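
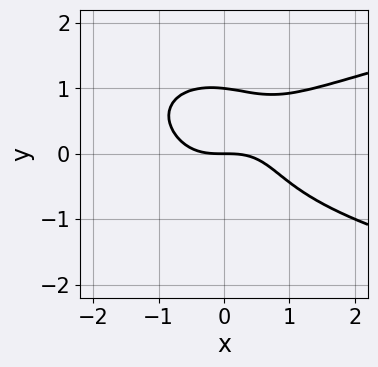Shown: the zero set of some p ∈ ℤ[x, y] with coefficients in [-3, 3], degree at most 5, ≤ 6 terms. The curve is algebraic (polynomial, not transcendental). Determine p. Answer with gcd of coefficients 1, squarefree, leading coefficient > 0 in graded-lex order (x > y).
(a) The degree is 4 — no degree-3 curve has this shape.
(b) Against the integer gridlines: it crosses the x-axis at the gridline x = 0; the y-axis gridline crossings are at y ∈ {0, 1}.
(c) Putting this together gives p.

2*x^2*y^2 + 3*y^4 - 2*x^3 + x*y^2 - 3*y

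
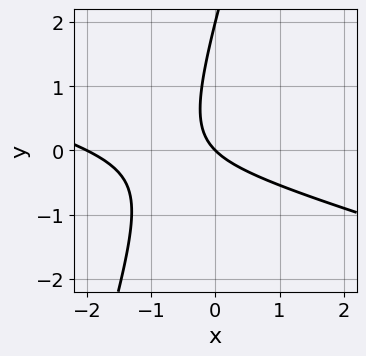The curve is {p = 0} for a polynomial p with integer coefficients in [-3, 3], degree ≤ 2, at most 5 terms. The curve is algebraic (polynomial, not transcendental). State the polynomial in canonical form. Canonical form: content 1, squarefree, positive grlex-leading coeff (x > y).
Degree: no degree-1 curve has this shape, so deg p = 2.
Checking where it meets the axes: the y-axis gridline crossings are at y ∈ {0, 2}; the x-axis gridline crossings are at x ∈ {-2, 0}.
Together with the visible shape, these determine p as stated.

x^2 + 3*x*y - y^2 + 2*x + 2*y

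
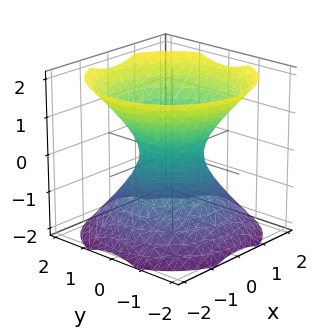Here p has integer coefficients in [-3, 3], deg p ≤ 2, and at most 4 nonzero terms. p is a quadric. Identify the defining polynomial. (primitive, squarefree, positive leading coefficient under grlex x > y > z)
3*x^2 + 3*y^2 - 3*z^2 - 2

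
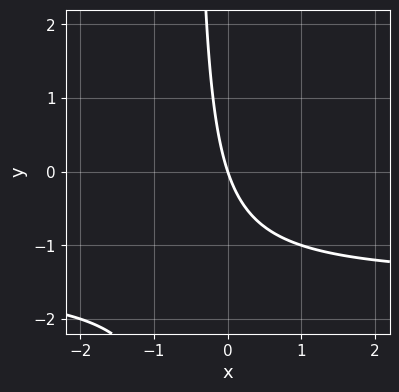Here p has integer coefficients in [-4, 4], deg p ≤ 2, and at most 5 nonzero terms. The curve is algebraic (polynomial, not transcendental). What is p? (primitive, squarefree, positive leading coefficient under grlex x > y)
1. Degree: a generic line meets the curve in up to 2 points, so deg p = 2.
2. Observable constraints: it crosses the y-axis at the gridline y = 0; it crosses the x-axis at the gridline x = 0.
3. Assembling these constraints gives the stated polynomial.

2*x*y + 3*x + y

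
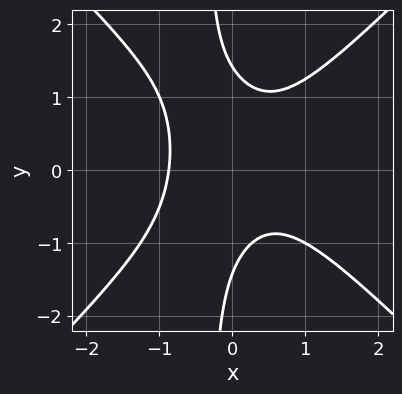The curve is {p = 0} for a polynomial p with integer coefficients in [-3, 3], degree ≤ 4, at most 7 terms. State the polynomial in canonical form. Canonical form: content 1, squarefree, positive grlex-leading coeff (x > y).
3*x^3 - 3*x*y^2 + x*y - y^2 + 2

Degree: no degree-2 curve has this shape, so deg p = 3.
Matching integer coefficients to the picture gives p.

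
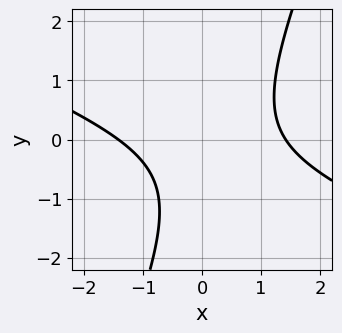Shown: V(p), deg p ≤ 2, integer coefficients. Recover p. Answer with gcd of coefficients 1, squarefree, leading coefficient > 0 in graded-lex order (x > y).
x^2 + 2*x*y - y^2 - y - 2

1. Degree: a generic line meets the curve in up to 2 points, so deg p = 2.
2. Observable constraints: it misses every integer gridline on the y-axis.
3. Putting this together gives p.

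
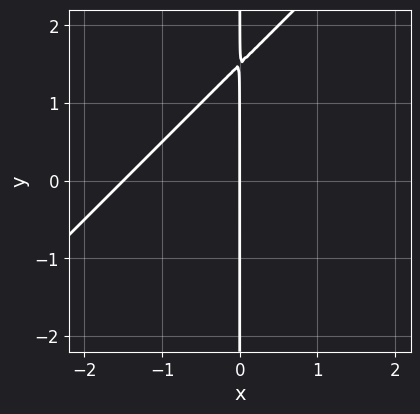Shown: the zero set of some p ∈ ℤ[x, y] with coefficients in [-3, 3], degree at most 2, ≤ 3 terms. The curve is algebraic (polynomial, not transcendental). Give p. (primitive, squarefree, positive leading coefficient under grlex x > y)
2*x^2 - 2*x*y + 3*x

deg p = 2.
From the visible intercepts: it meets the x-axis at x = 0 (among the integer gridlines); every point of the y-axis in the box is on the curve.
Matching integer coefficients to the picture gives p.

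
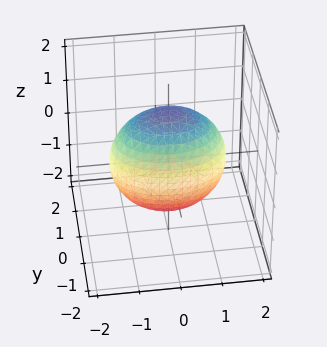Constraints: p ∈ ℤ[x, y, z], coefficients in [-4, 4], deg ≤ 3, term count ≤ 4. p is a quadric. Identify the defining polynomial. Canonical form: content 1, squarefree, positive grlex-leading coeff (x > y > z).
x^2 + 2*y^2 + z^2 - 2

(a) The degree is 2 — bounded and convex; a quadric.
(b) Symmetries: mirror symmetry x ↦ −x ⇒ only even powers of x; it's symmetric under z → −z, forcing even powers of z; mirror symmetry y ↦ −y ⇒ only even powers of y.
(c) From the visible intercepts: among the integer gridlines, it crosses the y-axis at y ∈ {-1, 1}.
(d) Assembling these constraints gives the stated polynomial.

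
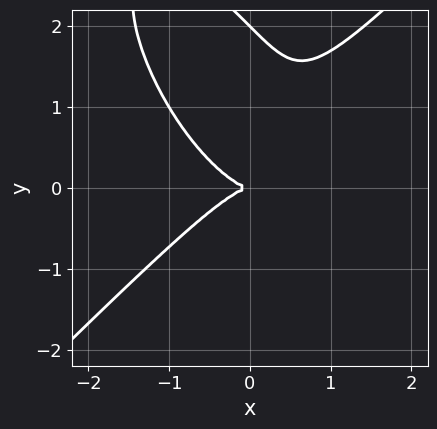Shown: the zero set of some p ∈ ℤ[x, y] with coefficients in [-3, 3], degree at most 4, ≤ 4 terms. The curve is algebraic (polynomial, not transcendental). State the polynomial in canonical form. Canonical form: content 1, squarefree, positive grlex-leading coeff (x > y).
2*x^3 - x*y^2 - y^3 + 2*y^2

deg p = 3. The shape is more complex than any degree-2 curve.
Checking where it meets the axes: among the integer gridlines, it crosses the y-axis at y ∈ {0, 2}; it meets the x-axis at x = 0 (among the integer gridlines).
Solving for integer coefficients yields p as stated.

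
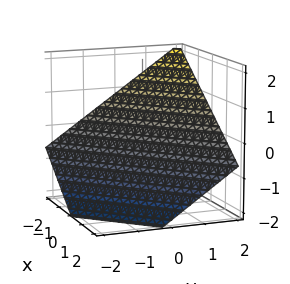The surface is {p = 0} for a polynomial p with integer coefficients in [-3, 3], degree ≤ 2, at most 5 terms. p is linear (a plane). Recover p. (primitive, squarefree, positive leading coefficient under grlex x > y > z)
2*x - 2*y + 3*z + 2

1. The degree is 1 — the surface is flat (a plane).
2. Against the integer gridlines: one x-axis crossing is at x = -1; one y-axis crossing is at y = 1.
3. Solving for integer coefficients yields p as stated.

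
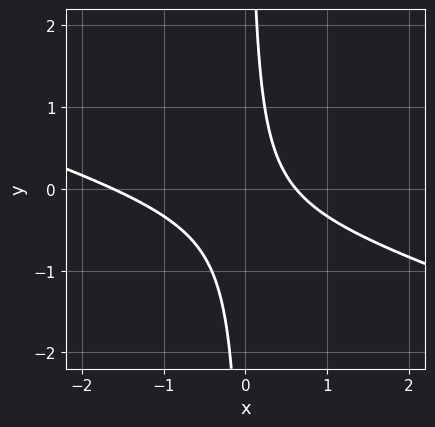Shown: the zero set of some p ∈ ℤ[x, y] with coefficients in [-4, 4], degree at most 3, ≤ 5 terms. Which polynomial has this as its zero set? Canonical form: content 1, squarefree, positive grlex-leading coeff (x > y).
x^2 + 3*x*y + x - 1

1. deg p = 2. The shape is more complex than any degree-1 curve.
2. Checking where it meets the axes: the curve avoids every integer y-axis point in the box.
3. Assembling these constraints gives the stated polynomial.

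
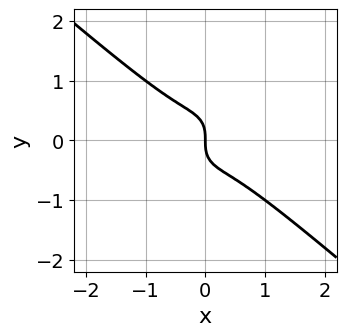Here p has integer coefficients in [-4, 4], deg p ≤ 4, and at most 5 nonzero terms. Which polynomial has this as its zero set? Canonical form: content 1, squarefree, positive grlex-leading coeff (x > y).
First, deg p = 3.
Then, checking where it meets the axes: one x-axis crossing is at x = 0; one y-axis crossing is at y = 0.
Finally, the integer polynomial consistent with all of this is the stated p.

3*x^3 + 2*x^2*y + 2*y^3 + x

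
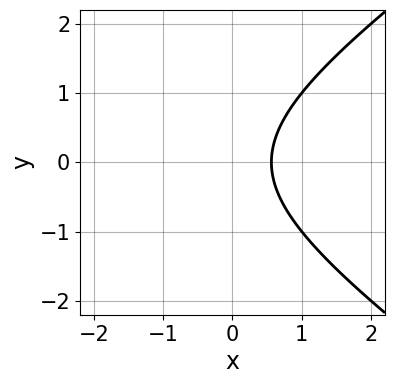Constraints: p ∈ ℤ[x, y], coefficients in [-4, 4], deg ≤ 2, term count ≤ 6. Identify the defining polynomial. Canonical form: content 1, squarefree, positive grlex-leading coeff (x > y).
1. Degree: the shape is more complex than any degree-1 curve, so deg p = 2.
2. Symmetries: it's symmetric under y → −y, forcing even powers of y.
3. Observable constraints: the curve avoids every integer y-axis point in the box.
4. Fitting integer coefficients to these (and the overall shape) gives p.

x^2 - 2*y^2 + 3*x - 2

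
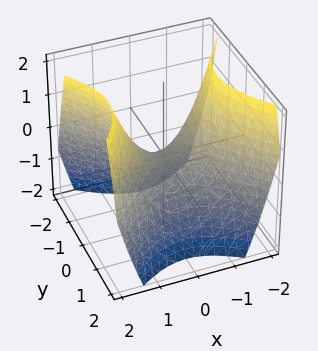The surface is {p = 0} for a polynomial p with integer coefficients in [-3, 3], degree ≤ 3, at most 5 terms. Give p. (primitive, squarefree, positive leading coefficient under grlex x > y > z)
x^2 - y^2 - z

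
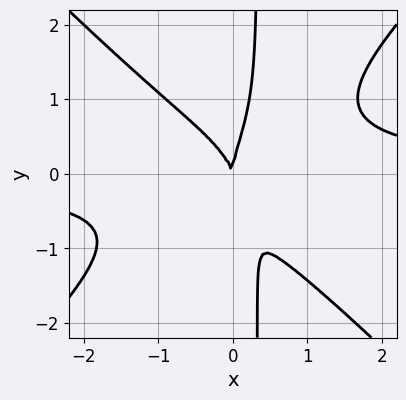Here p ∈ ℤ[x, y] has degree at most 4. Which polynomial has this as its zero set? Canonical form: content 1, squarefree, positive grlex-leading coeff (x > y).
1. deg p = 4. A generic line meets the curve in up to 4 points.
2. Against the integer gridlines: it crosses the y-axis at the gridline y = 0; it meets the x-axis at x = 0 (among the integer gridlines).
3. Assembling these constraints gives the stated polynomial.

3*x^3*y - 3*x*y^3 + y^3 - 3*x^2 - x*y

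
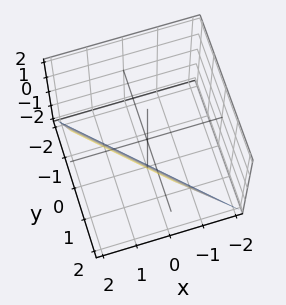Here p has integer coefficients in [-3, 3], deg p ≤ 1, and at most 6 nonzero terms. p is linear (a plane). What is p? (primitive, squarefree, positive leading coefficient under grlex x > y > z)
(a) deg p = 1.
(b) Observable constraints: it crosses the z-axis at the gridline z = -2; it meets the y-axis at y = 1 (among the integer gridlines); it meets the x-axis at x = 1 (among the integer gridlines).
(c) The integer polynomial consistent with all of this is the stated p.

2*x + 2*y - z - 2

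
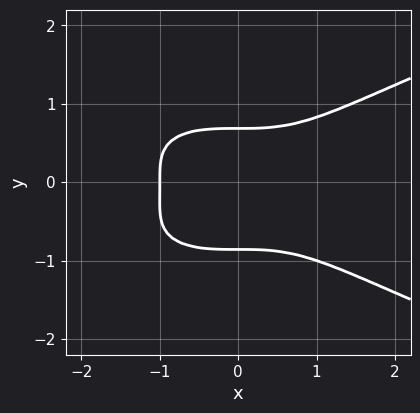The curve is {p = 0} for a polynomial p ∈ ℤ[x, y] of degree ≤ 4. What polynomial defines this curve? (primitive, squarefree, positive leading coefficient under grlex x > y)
1. The degree is 4 — no degree-3 curve has this shape.
2. Checking where it meets the axes: it meets the x-axis at x = -1 (among the integer gridlines).
3. These observations pin down the coefficients.

3*y^4 - x^3 + y^3 - 1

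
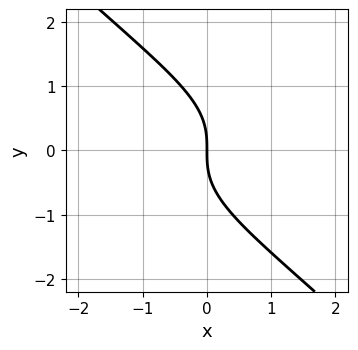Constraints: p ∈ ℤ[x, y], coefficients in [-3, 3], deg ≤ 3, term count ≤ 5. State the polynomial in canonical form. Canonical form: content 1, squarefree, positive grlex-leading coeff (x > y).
2*x*y^2 + 2*y^3 + 3*x

deg p = 3. No degree-2 curve has this shape.
Observable constraints: it meets the x-axis at x = 0 (among the integer gridlines); it meets the y-axis at y = 0 (among the integer gridlines).
Fitting integer coefficients to these (and the overall shape) gives p.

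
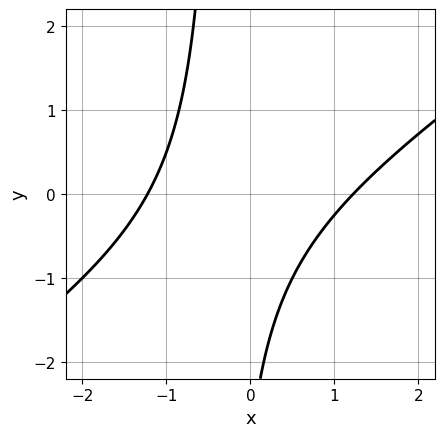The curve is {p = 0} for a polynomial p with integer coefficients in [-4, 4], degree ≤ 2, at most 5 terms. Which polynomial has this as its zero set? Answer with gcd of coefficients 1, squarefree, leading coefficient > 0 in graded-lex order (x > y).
2*x^2 - 3*x*y - y - 3

deg p = 2. The shape is more complex than any degree-1 curve.
Against the integer gridlines: the curve avoids every integer y-axis point in the box.
Assembling these constraints gives the stated polynomial.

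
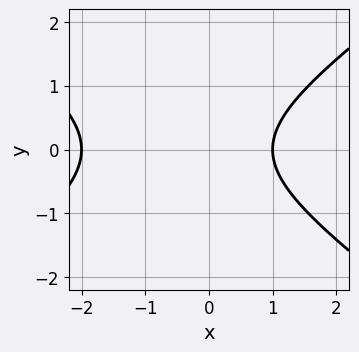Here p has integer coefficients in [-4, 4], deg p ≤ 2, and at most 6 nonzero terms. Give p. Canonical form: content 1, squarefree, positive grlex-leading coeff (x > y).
1. deg p = 2. A generic line meets the curve in up to 2 points.
2. Symmetries: the y ↦ −y reflection is a symmetry, so y appears only in even powers.
3. Checking where it meets the axes: the curve avoids every integer y-axis point in the box; among the integer gridlines, it crosses the x-axis at x ∈ {-2, 1}.
4. Assembling these constraints gives the stated polynomial.

x^2 - 2*y^2 + x - 2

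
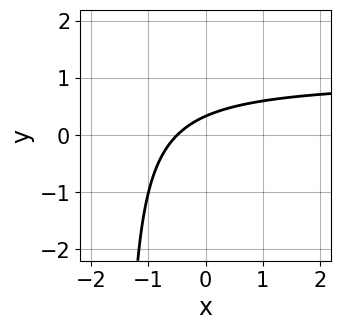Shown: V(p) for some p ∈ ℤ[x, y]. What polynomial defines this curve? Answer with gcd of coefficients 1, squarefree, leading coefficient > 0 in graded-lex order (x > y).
2*x*y - 2*x + 3*y - 1

The degree is 2 — no degree-1 curve has this shape.
Putting this together gives p.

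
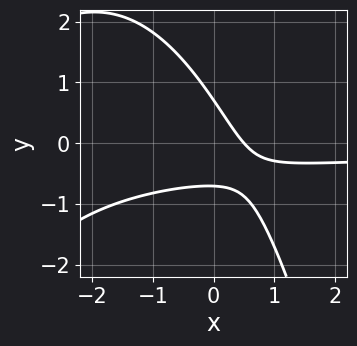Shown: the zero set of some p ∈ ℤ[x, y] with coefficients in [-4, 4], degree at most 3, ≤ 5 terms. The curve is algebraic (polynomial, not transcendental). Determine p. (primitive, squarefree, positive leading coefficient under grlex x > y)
x^2*y + 3*x*y + 2*y^2 + 2*x - 1

1. Degree: a generic line meets the curve in up to 3 points, so deg p = 3.
2. Matching integer coefficients to the picture gives p.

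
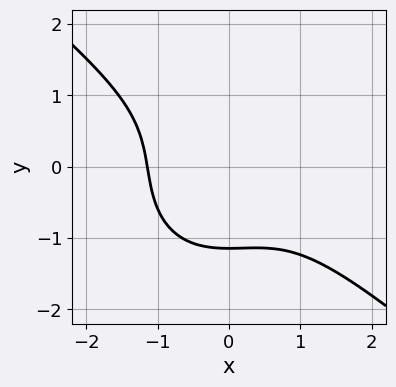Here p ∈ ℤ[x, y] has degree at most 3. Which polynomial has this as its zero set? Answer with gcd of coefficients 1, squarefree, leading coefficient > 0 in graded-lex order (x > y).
2*x^3 + x^2*y + 2*y^3 + 3

First, the degree is 3 — a generic line meets the curve in up to 3 points.
Finally, the integer polynomial consistent with all of this is the stated p.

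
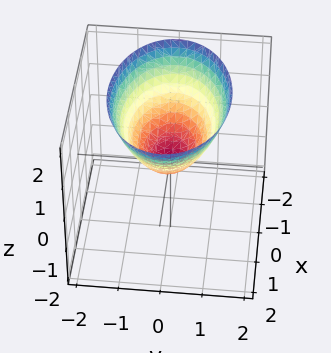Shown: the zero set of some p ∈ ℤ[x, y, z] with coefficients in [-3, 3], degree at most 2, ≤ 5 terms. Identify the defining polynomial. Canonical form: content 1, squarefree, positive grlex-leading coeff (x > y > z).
(a) Degree: a paraboloid; a quadric, so deg p = 2.
(b) Symmetries: the y ↦ −y reflection is a symmetry, so y appears only in even powers; the x ↦ −x reflection is a symmetry, so x appears only in even powers.
(c) From the visible intercepts: it meets the z-axis at z = 0 (among the integer gridlines); one y-axis crossing is at y = 0; one x-axis crossing is at x = 0.
(d) Fitting integer coefficients to these (and the overall shape) gives p.

x^2 + 2*y^2 - 2*z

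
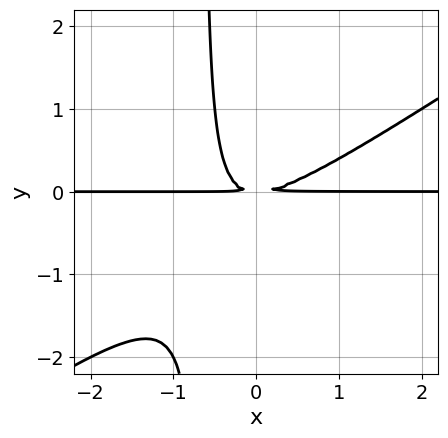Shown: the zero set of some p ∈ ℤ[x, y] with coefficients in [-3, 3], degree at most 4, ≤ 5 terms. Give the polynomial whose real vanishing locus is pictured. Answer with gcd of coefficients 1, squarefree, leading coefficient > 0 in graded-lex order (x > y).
2*x^2*y - 3*x*y^2 - 2*y^2

(a) Degree: the shape is more complex than any degree-2 curve, so deg p = 3.
(b) From the visible intercepts: the visible x-axis segment lies entirely on the curve.
(c) Together with the visible shape, these determine p as stated.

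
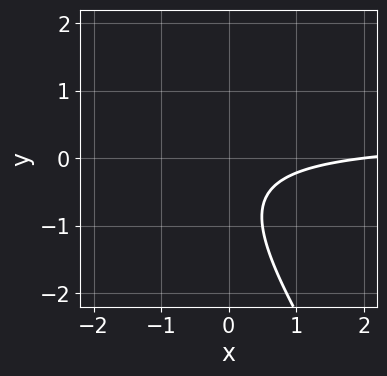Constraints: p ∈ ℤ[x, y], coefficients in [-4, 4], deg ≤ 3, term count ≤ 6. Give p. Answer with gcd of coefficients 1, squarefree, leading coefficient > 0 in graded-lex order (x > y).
3*x*y + 2*y^2 - x + 2*y + 2

1. deg p = 2. A generic line meets the curve in up to 2 points.
2. Reading off the gridlines: no y-intercept at any integer in the box; one x-axis crossing is at x = 2.
3. Matching integer coefficients to the picture gives p.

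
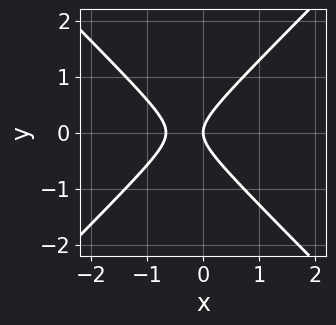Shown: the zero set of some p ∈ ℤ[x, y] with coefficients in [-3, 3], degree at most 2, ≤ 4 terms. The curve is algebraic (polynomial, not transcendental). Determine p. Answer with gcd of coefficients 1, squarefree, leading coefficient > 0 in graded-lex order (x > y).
Degree: a generic line meets the curve in up to 2 points, so deg p = 2.
Symmetries: the y ↦ −y reflection is a symmetry, so y appears only in even powers.
From the visible intercepts: one y-axis crossing is at y = 0; it meets the x-axis at x = 0 (among the integer gridlines).
Together with the visible shape, these determine p as stated.

3*x^2 - 3*y^2 + 2*x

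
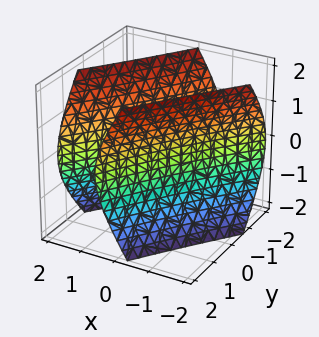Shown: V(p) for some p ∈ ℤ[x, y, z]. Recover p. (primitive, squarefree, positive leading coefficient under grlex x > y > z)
1. The picture has 2 separate pieces.
2. The degree is 2 — the shape is more complex than any degree-1 surface.
3. Checking where it meets the axes: among the integer gridlines, it crosses the y-axis at y ∈ {-1, 1}; it misses every integer gridline on the z-axis.
4. Together with the visible shape, these determine p as stated.

2*x^2 - 3*x*y + y^2 - z^2 - 1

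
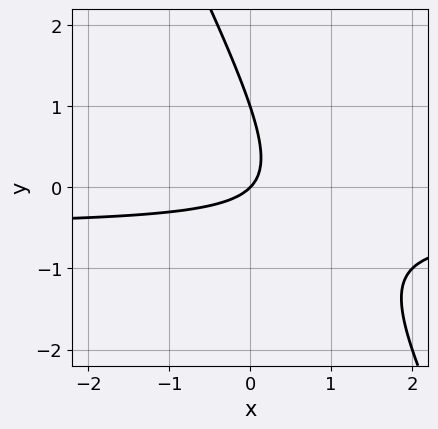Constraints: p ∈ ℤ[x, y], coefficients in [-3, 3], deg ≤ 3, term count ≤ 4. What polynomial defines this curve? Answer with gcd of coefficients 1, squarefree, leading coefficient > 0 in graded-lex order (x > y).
2*x*y + y^2 + x - y

(a) The degree is 2 — the shape is more complex than any degree-1 curve.
(b) From the axis intercepts and sections: the y-axis gridline crossings are at y ∈ {0, 1}; one x-axis crossing is at x = 0.
(c) These observations pin down the coefficients.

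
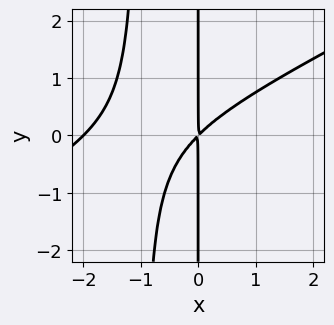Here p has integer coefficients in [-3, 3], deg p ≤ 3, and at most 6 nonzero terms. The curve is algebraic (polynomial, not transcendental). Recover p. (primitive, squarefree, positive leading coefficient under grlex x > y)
Degree: no degree-2 curve has this shape, so deg p = 3.
From the axis intercepts and sections: it crosses the x-axis at the gridline x = -2; every point of the y-axis in the box is on the curve.
Together with the visible shape, these determine p as stated.

x^3 - 2*x^2*y + 2*x^2 - 2*x*y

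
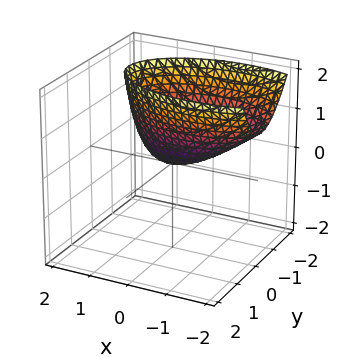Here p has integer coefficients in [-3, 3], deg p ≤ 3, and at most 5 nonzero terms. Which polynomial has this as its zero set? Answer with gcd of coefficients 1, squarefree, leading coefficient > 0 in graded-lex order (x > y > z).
x^2 + x*z + 3*y^2 + y*z - 2*z

1. The degree is 2 — the shape is more complex than any degree-1 surface.
2. From the axis intercepts and sections: it crosses the x-axis at the gridline x = 0; one y-axis crossing is at y = 0; it crosses the z-axis at the gridline z = 0.
3. Solving for integer coefficients yields p as stated.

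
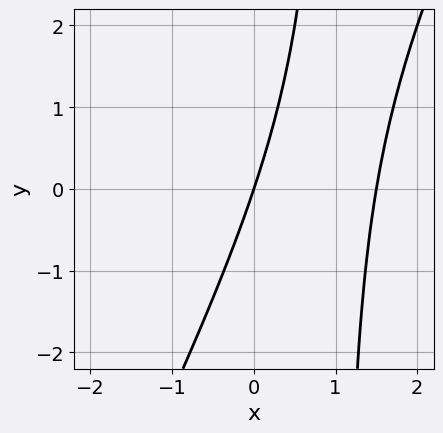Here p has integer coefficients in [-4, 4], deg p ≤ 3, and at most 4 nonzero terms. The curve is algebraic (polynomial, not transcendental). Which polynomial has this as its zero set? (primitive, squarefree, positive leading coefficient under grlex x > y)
2*x^2 - x*y - 3*x + y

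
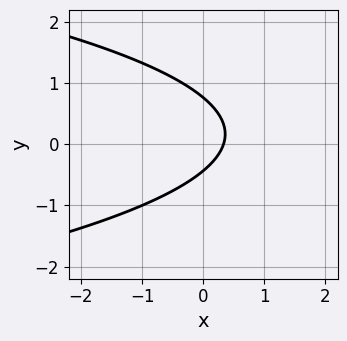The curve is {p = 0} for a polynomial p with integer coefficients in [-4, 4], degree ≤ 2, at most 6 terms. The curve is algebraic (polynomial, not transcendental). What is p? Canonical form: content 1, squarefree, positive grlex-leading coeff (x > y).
3*y^2 + 3*x - y - 1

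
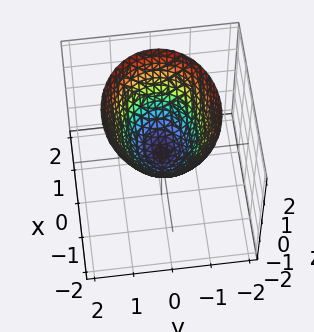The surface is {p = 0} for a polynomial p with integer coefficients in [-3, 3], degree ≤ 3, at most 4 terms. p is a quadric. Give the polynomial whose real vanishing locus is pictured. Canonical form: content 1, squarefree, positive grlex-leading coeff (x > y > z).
2*x^2 + 3*y^2 - 3*z

1. The degree is 2 — a single bowl opening along one axis; a quadric.
2. Symmetries: it's symmetric under y → −y, forcing even powers of y; it's symmetric under x → −x, forcing even powers of x.
3. Checking where it meets the axes: one y-axis crossing is at y = 0; it meets the z-axis at z = 0 (among the integer gridlines); it crosses the x-axis at the gridline x = 0.
4. Matching integer coefficients to the picture gives p.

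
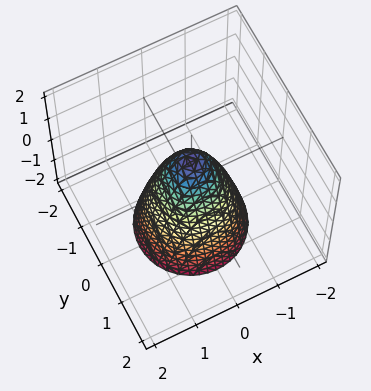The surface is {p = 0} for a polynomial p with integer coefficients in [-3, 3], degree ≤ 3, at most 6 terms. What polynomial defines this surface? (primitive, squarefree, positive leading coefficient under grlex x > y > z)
2*x^2 + 2*y^2 + z - 1

The degree is 2 — the shape is more complex than any degree-1 surface.
Symmetries: rotational symmetry about the z-axis ⇒ p depends on x, y only through x² + y².
Observable constraints: a circular section at z = -2 has radius between 1 and 2; it crosses the z-axis at the gridline z = 1.
The integer polynomial consistent with all of this is the stated p.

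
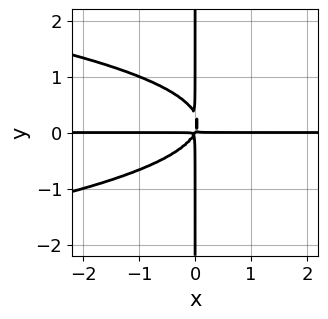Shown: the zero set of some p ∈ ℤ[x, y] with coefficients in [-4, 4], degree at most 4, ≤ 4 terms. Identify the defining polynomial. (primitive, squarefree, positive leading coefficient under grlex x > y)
3*x*y^3 + 2*x^2*y - x*y^2

The degree is 4 — a generic line meets the curve in up to 4 points.
From the axis intercepts and sections: the visible y-axis segment lies entirely on the curve; every point of the x-axis in the box is on the curve.
These observations pin down the coefficients.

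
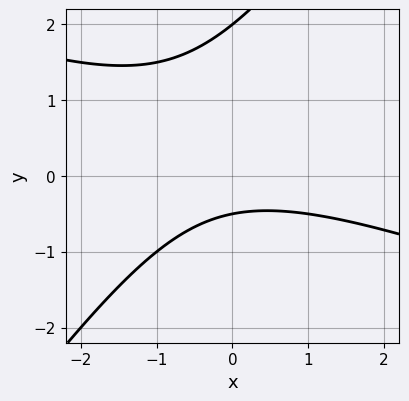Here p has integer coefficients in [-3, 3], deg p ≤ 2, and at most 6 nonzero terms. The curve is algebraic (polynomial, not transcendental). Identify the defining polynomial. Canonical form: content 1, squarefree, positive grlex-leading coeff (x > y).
x^2 + 2*x*y - 2*y^2 + 3*y + 2

1. Degree: a generic line meets the curve in up to 2 points, so deg p = 2.
2. Checking where it meets the axes: it crosses the y-axis at the gridline y = 2; it misses every integer gridline on the x-axis.
3. Solving for integer coefficients yields p as stated.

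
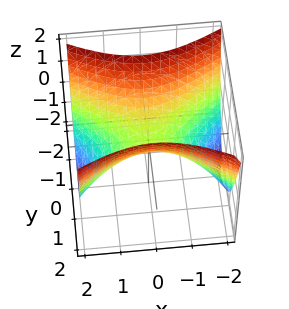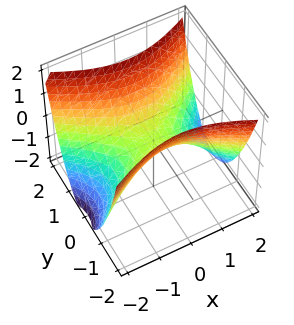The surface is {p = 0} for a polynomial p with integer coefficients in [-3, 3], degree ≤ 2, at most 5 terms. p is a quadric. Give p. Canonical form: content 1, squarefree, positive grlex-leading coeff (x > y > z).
x^2 - 2*y^2 + 2*z

(a) deg p = 2.
(b) Symmetries: the y ↦ −y reflection is a symmetry, so y appears only in even powers; mirror symmetry x ↦ −x ⇒ only even powers of x.
(c) Against the integer gridlines: one z-axis crossing is at z = 0; it crosses the x-axis at the gridline x = 0; one y-axis crossing is at y = 0.
(d) Together with the visible shape, these determine p as stated.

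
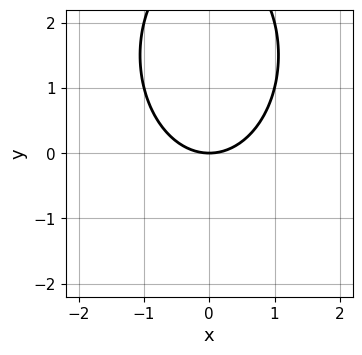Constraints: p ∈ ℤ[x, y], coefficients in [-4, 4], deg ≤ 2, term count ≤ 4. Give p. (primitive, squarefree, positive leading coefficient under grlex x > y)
2*x^2 + y^2 - 3*y

First, the degree is 2 — a generic line meets the curve in up to 2 points.
Next, symmetries: the x ↦ −x reflection is a symmetry, so x appears only in even powers.
Then, from the visible intercepts: one x-axis crossing is at x = 0; it crosses the y-axis at the gridline y = 0.
Finally, solving for integer coefficients yields p as stated.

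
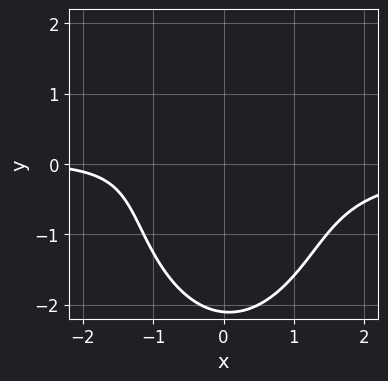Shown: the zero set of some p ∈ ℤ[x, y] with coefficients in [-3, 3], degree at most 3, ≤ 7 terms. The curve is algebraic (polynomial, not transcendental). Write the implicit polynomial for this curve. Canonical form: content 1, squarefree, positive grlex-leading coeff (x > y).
deg p = 3. No degree-2 curve has this shape.
Observable constraints: the curve avoids every integer y-axis point in the box; the curve avoids every integer x-axis point in the box.
Assembling these constraints gives the stated polynomial.

3*x^2*y + y^3 + x - 3*y + 3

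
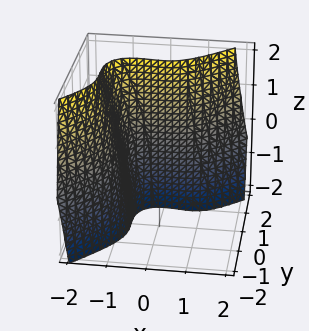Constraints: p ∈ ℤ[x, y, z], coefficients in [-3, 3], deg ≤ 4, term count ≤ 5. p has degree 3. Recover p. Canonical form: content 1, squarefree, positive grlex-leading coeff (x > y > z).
2*x^3 + x^2*z - 2*y^3 + 2

deg p = 3. A generic line meets the surface in up to 3 points.
From the visible intercepts: it misses every integer gridline on the z-axis; it crosses the x-axis at the gridline x = -1.
Assembling these constraints gives the stated polynomial. Check: (0, 1, 0) on the y-axis lies on the surface, and p(0, 1, 0) = 0. ✓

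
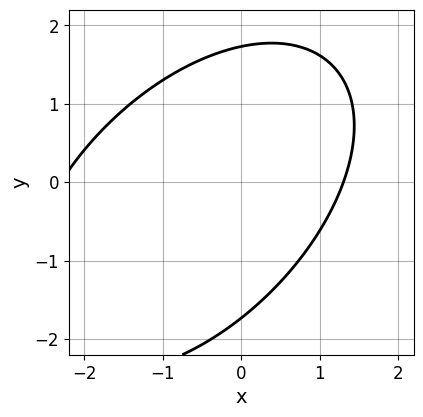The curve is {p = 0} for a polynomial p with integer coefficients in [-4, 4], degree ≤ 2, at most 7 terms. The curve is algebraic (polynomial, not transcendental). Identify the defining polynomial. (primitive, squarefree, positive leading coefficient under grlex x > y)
(a) The degree is 2 — no degree-1 curve has this shape.
(b) The integer polynomial consistent with all of this is the stated p.

x^2 - x*y + y^2 + x - 3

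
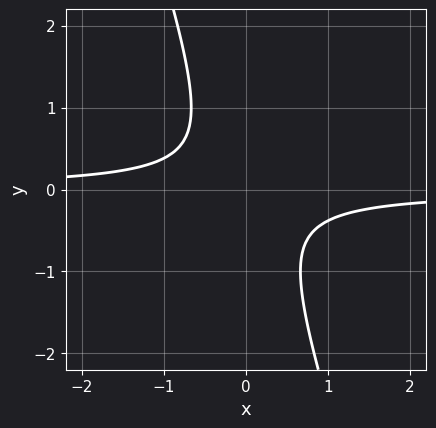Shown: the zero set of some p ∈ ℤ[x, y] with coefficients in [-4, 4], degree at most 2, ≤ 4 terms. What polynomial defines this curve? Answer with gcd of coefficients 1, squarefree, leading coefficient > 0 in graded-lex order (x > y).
Degree: no degree-1 curve has this shape, so deg p = 2.
From the axis intercepts and sections: the curve avoids every integer y-axis point in the box; it misses every integer gridline on the x-axis.
Together with the visible shape, these determine p as stated.

3*x*y + y^2 + 1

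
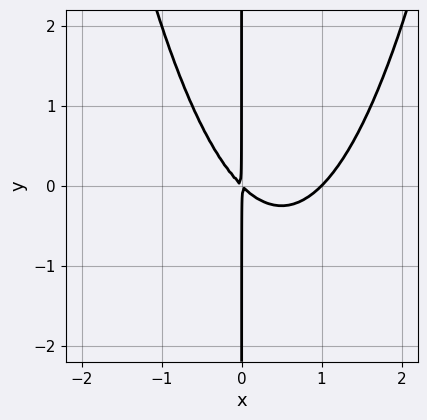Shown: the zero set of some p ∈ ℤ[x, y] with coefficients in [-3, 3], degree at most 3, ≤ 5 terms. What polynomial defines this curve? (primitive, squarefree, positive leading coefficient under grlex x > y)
x^3 - x^2 - x*y

(a) deg p = 3. A generic line meets the curve in up to 3 points.
(b) Checking where it meets the axes: one x-axis crossing is at x = 1; the visible y-axis segment lies entirely on the curve.
(c) Matching integer coefficients to the picture gives p.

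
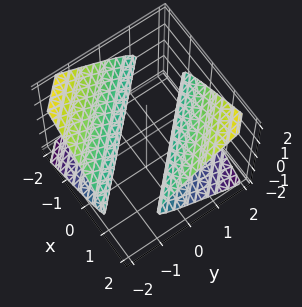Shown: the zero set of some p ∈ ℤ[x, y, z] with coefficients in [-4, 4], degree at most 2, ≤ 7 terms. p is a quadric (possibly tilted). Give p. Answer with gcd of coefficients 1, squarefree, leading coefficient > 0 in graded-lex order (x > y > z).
1. There are 2 components.
2. deg p = 2.
3. Checking where it meets the axes: among the integer gridlines, it crosses the x-axis at x ∈ {-1, 1}; among the integer gridlines, it crosses the y-axis at y ∈ {-1, 1}; it misses every integer gridline on the z-axis.
4. Fitting integer coefficients to these (and the overall shape) gives p.

x^2 + 2*x*y + y^2 - 3*z^2 - 1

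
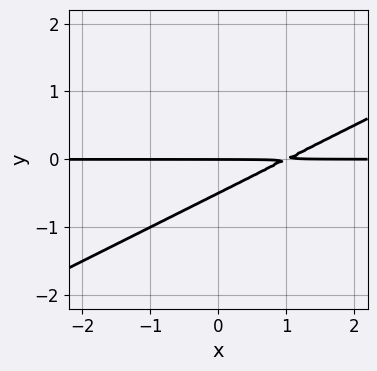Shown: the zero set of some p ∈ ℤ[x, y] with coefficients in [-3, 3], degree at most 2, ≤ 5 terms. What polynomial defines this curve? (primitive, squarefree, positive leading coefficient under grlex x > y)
x*y - 2*y^2 - y

Degree: no degree-1 curve has this shape, so deg p = 2.
Against the integer gridlines: every point of the x-axis in the box is on the curve; it meets the y-axis at y = 0 (among the integer gridlines).
Together with the visible shape, these determine p as stated.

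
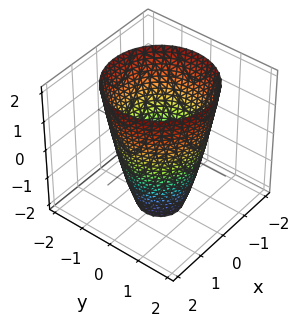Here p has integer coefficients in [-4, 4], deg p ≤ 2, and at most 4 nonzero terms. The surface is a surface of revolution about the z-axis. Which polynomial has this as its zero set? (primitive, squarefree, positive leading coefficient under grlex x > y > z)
(a) deg p = 2. No degree-1 surface has this shape.
(b) Symmetry: every cross-section ⟂ z is a circle, so x, y appear only via x² + y².
(c) From the axis intercepts and sections: a circular section at z = 1 has radius between 1 and 2; no z-intercept at any integer in the box.
(d) Together with the visible shape, these determine p as stated.

2*x^2 + 2*y^2 - z - 3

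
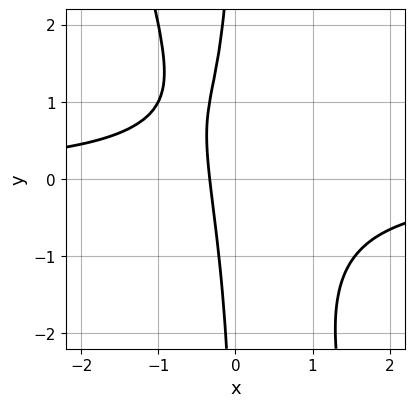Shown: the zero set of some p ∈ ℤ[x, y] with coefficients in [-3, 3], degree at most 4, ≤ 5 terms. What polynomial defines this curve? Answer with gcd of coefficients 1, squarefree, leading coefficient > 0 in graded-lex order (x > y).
1. deg p = 3. No degree-2 curve has this shape.
2. Checking where it meets the axes: no y-intercept at any integer in the box.
3. Matching integer coefficients to the picture gives p.

3*x^2*y + x*y^2 + 3*x + 1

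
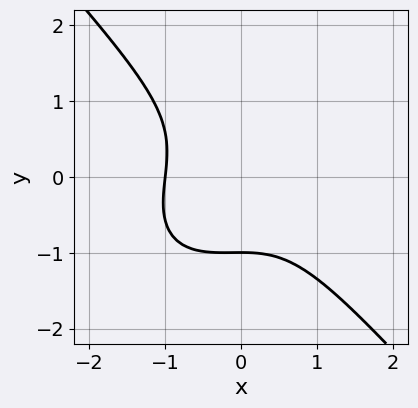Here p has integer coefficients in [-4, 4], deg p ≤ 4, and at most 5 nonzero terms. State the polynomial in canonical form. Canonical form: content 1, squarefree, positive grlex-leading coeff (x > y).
(a) Degree: a generic line meets the curve in up to 3 points, so deg p = 3.
(b) Against the integer gridlines: it meets the x-axis at x = -1 (among the integer gridlines); it crosses the y-axis at the gridline y = -1.
(c) Matching integer coefficients to the picture gives p.

3*x^3 - x^2*y + 3*y^3 + 3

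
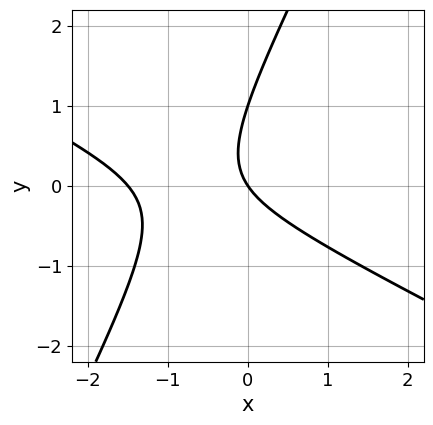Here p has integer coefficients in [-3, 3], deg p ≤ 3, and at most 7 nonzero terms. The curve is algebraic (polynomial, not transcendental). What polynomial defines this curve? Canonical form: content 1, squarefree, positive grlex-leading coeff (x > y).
(a) deg p = 2. No degree-1 curve has this shape.
(b) Checking where it meets the axes: it meets the x-axis at x = 0 (among the integer gridlines); among the integer gridlines, it crosses the y-axis at y ∈ {0, 1}.
(c) Solving for integer coefficients yields p as stated.

2*x^2 + 3*x*y - 2*y^2 + 3*x + 2*y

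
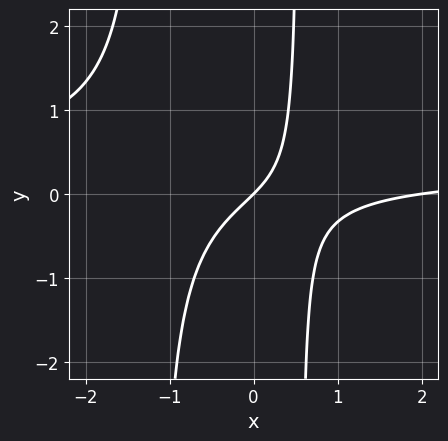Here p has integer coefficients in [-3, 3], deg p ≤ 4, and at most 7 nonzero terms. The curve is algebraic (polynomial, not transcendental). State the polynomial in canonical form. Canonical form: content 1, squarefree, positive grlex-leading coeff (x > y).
(a) deg p = 3. The shape is more complex than any degree-2 curve.
(b) Checking where it meets the axes: the x-axis gridline crossings are at x ∈ {0, 2}; one y-axis crossing is at y = 0.
(c) Together with the visible shape, these determine p as stated.

3*x^2*y - x^2 + 2*x*y + 2*x - 2*y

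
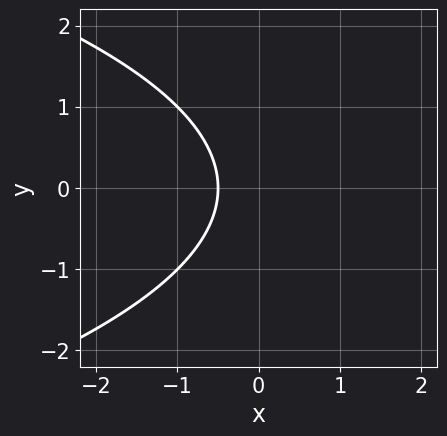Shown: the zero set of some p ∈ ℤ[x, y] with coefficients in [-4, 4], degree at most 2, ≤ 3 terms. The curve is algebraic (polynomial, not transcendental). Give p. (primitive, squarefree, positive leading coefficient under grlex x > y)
1. deg p = 2. No degree-1 curve has this shape.
2. Symmetries: mirror symmetry y ↦ −y ⇒ only even powers of y.
3. From the visible intercepts: no y-intercept at any integer in the box.
4. Solving for integer coefficients yields p as stated.

y^2 + 2*x + 1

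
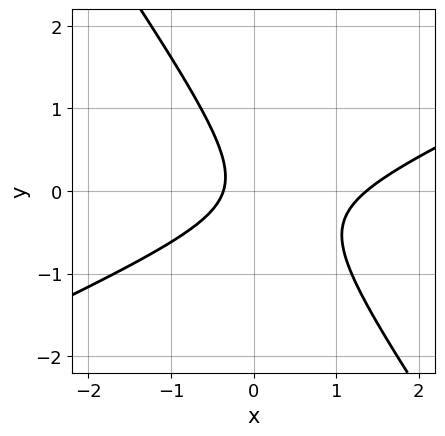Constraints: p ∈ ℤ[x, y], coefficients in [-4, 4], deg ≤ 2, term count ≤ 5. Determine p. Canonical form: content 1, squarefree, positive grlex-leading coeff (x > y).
2*x^2 - 3*x*y - 3*y^2 - 2*x - 1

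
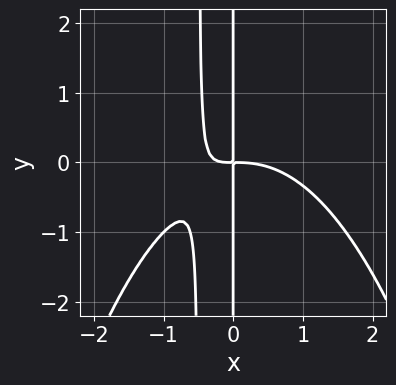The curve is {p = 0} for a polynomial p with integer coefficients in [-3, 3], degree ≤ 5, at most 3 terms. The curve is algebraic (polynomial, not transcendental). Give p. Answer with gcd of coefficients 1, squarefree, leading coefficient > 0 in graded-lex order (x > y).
x^4 + 2*x^2*y + x*y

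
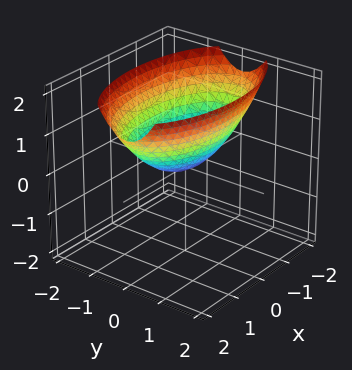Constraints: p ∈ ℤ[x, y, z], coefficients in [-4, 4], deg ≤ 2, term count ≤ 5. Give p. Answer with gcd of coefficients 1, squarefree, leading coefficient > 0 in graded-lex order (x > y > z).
First, deg p = 2. A paraboloid; a quadric.
Then, symmetries: mirror symmetry y ↦ −y ⇒ only even powers of y; it's symmetric under x → −x, forcing even powers of x.
Then, checking where it meets the axes: it meets the y-axis at y = 0 (among the integer gridlines); it meets the z-axis at z = 0 (among the integer gridlines); it meets the x-axis at x = 0 (among the integer gridlines).
Finally, matching integer coefficients to the picture gives p.

x^2 + 3*y^2 - 3*z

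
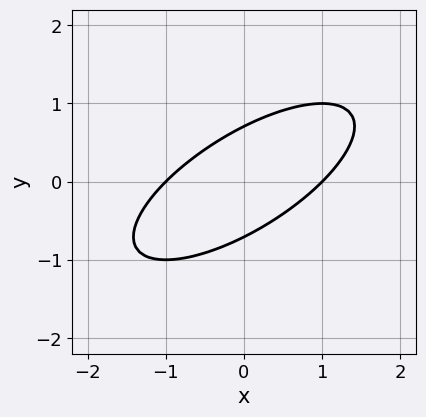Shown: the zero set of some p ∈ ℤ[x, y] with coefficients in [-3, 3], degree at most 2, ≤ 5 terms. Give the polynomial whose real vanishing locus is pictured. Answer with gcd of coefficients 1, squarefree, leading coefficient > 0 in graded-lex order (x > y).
x^2 - 2*x*y + 2*y^2 - 1

(a) deg p = 2.
(b) Reading off the gridlines: the x-axis gridline crossings are at x ∈ {-1, 1}.
(c) Assembling these constraints gives the stated polynomial.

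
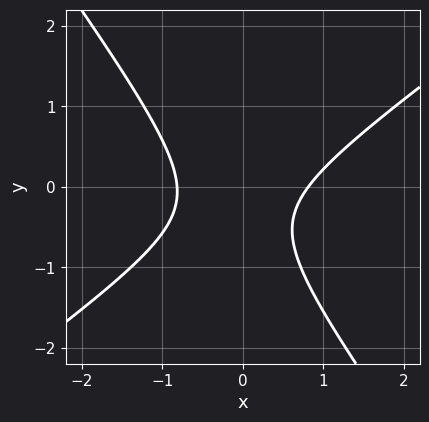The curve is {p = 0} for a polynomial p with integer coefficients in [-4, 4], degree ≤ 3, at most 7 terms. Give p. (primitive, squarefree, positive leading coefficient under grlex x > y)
The degree is 2 — the shape is more complex than any degree-1 curve.
From the visible intercepts: the curve avoids every integer y-axis point in the box.
Matching integer coefficients to the picture gives p.

3*x^2 - 2*x*y - 3*y^2 - 2*y - 2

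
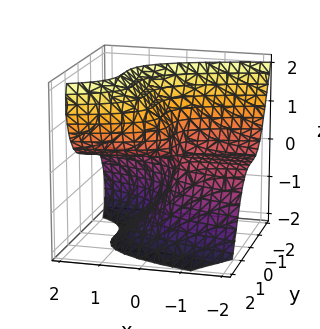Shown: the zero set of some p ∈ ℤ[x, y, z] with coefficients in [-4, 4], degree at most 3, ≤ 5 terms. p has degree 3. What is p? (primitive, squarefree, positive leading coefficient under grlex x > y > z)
(a) Degree: the shape is more complex than any degree-2 surface, so deg p = 3.
(b) Checking where it meets the axes: the visible x-axis segment lies entirely on the surface; the z-axis gridline crossings are at z ∈ {-1, 0, 1}.
(c) Solving for integer coefficients yields p as stated.

2*y^3 + z^3 - 3*x*z - z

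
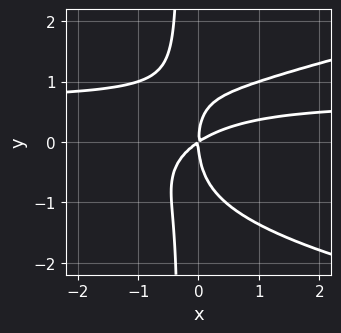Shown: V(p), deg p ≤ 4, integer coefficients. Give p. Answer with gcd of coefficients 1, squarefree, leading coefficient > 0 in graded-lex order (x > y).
(a) Degree: no degree-3 curve has this shape, so deg p = 4.
(b) From the axis intercepts and sections: it meets the y-axis at y = 0 (among the integer gridlines); it crosses the x-axis at the gridline x = 0.
(c) The integer polynomial consistent with all of this is the stated p.

3*x*y^3 - 3*x^2*y + y^3 + 2*x^2 - 3*x*y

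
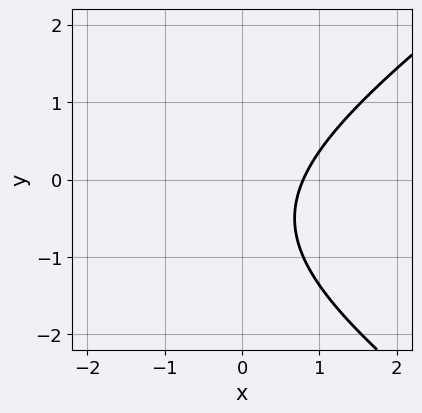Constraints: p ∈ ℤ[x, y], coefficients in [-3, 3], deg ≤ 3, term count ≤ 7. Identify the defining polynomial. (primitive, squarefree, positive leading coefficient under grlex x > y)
x^2 - 2*y^2 + 3*x - 2*y - 3

1. deg p = 2. No degree-1 curve has this shape.
2. Against the integer gridlines: the curve avoids every integer y-axis point in the box.
3. These observations pin down the coefficients.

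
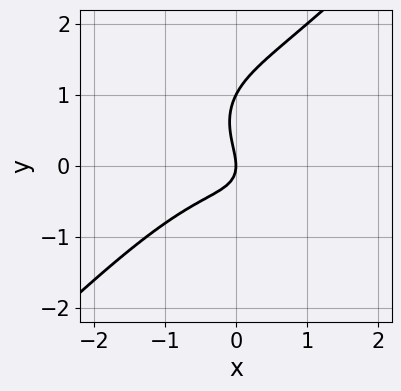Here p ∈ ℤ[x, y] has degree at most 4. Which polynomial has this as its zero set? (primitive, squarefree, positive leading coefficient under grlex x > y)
deg p = 3. No degree-2 curve has this shape.
Against the integer gridlines: it crosses the x-axis at the gridline x = 0; the y-axis gridline crossings are at y ∈ {0, 1}.
Together with the visible shape, these determine p as stated.

x^3 - y^3 + x*y + y^2 + x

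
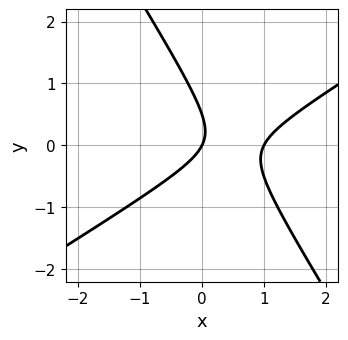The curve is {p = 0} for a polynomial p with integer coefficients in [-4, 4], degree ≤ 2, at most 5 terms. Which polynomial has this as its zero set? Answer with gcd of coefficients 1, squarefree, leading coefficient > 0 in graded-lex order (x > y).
Degree: the shape is more complex than any degree-1 curve, so deg p = 2.
From the axis intercepts and sections: one y-axis crossing is at y = 0; among the integer gridlines, it crosses the x-axis at x ∈ {0, 1}.
Assembling these constraints gives the stated polynomial.

2*x^2 - 2*x*y - 2*y^2 - 2*x + y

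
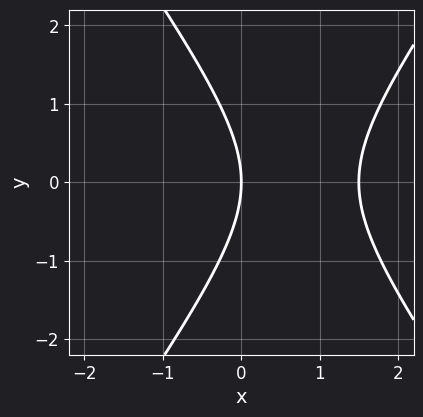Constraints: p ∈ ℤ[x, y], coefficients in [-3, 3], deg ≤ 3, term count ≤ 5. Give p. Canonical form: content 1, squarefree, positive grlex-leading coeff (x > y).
2*x^2 - y^2 - 3*x

1. The degree is 2 — the shape is more complex than any degree-1 curve.
2. Symmetries: it's symmetric under y → −y, forcing even powers of y.
3. From the axis intercepts and sections: it crosses the x-axis at the gridline x = 0; it crosses the y-axis at the gridline y = 0.
4. The integer polynomial consistent with all of this is the stated p.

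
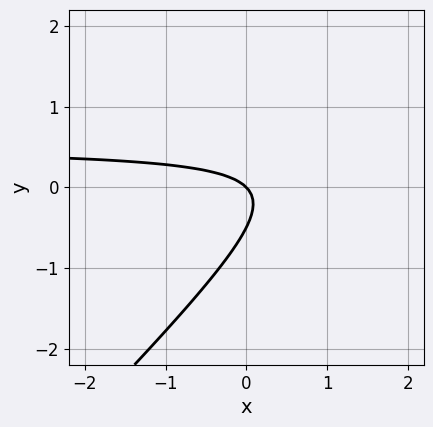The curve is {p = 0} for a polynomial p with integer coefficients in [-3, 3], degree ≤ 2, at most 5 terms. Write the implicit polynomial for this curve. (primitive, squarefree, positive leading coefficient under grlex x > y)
deg p = 2. A generic line meets the curve in up to 2 points.
From the visible intercepts: one x-axis crossing is at x = 0; it meets the y-axis at y = 0 (among the integer gridlines).
Putting this together gives p.

2*x*y - 2*y^2 - x - y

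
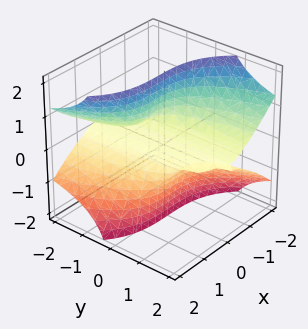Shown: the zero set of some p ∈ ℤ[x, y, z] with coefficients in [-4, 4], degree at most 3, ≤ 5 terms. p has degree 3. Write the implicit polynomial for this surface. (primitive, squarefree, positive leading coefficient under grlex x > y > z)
x^3 + 3*y*z^2 + z

1. Degree: no degree-2 surface has this shape, so deg p = 3.
2. Checking where it meets the axes: one z-axis crossing is at z = 0; every point of the y-axis in the box is on the surface; one x-axis crossing is at x = 0.
3. These observations pin down the coefficients.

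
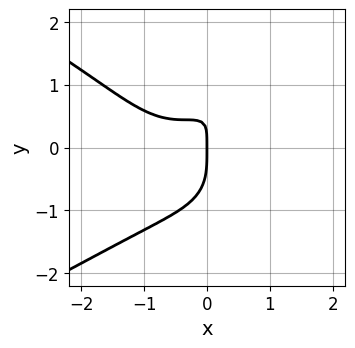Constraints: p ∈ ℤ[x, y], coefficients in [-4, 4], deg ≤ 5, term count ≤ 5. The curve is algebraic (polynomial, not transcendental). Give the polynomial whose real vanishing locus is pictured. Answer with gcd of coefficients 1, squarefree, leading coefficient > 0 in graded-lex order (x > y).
First, the degree is 4 — no degree-3 curve has this shape.
Then, from the axis intercepts and sections: it meets the y-axis at y = 0 (among the integer gridlines); it meets the x-axis at x = 0 (among the integer gridlines).
Finally, these observations pin down the coefficients.

2*y^4 + 2*x^3 + 2*x^2 - 3*x*y + 2*x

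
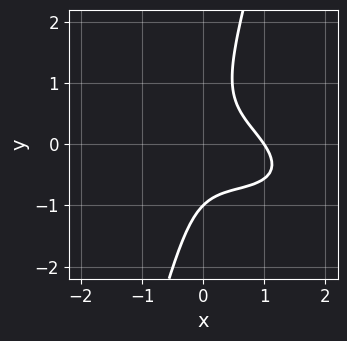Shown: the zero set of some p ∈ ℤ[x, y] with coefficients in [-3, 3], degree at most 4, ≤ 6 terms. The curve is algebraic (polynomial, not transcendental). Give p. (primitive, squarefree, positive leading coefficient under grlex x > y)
x^3 + 2*x^2*y + 3*x*y^2 - y^3 - 1

(a) Degree: a generic line meets the curve in up to 3 points, so deg p = 3.
(b) Against the integer gridlines: it crosses the y-axis at the gridline y = -1; it crosses the x-axis at the gridline x = 1.
(c) Fitting integer coefficients to these (and the overall shape) gives p.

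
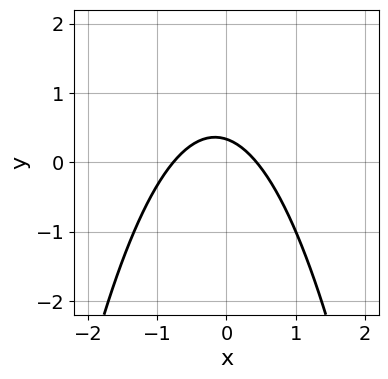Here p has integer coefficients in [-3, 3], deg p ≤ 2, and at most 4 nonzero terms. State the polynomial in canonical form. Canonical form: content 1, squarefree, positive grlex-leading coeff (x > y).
3*x^2 + x + 3*y - 1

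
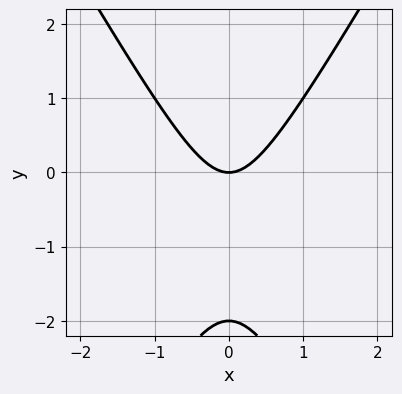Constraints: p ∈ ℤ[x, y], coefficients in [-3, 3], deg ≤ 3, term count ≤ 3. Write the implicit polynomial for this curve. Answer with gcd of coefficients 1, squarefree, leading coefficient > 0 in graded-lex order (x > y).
3*x^2 - y^2 - 2*y

(a) deg p = 2. The shape is more complex than any degree-1 curve.
(b) Symmetries: the x ↦ −x reflection is a symmetry, so x appears only in even powers.
(c) Checking where it meets the axes: it meets the x-axis at x = 0 (among the integer gridlines); among the integer gridlines, it crosses the y-axis at y ∈ {-2, 0}.
(d) Together with the visible shape, these determine p as stated.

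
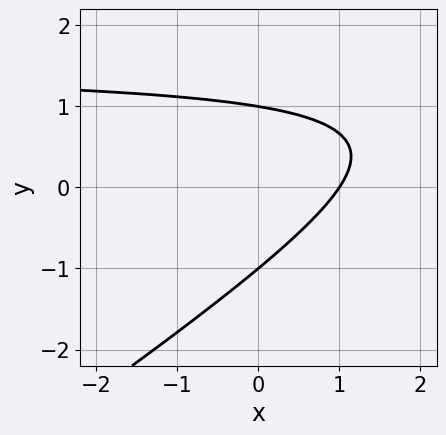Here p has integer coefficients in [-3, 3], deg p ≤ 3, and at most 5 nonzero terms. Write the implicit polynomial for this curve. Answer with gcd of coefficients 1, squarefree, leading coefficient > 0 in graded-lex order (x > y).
2*x*y - 3*y^2 - 3*x + 3

1. deg p = 2.
2. Reading off the gridlines: among the integer gridlines, it crosses the y-axis at y ∈ {-1, 1}; it meets the x-axis at x = 1 (among the integer gridlines).
3. Solving for integer coefficients yields p as stated.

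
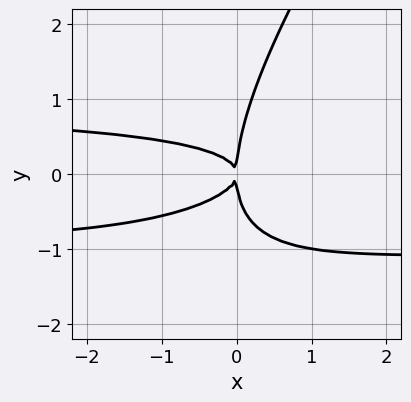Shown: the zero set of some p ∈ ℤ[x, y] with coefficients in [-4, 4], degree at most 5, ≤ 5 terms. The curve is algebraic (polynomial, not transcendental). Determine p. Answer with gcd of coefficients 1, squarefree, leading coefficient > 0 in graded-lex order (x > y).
x^2*y^2 - 2*x*y^3 + y^4 - 3*x*y^2 - x^2

1. Degree: a generic line meets the curve in up to 4 points, so deg p = 4.
2. From the visible intercepts: one y-axis crossing is at y = 0; it crosses the x-axis at the gridline x = 0.
3. Putting this together gives p.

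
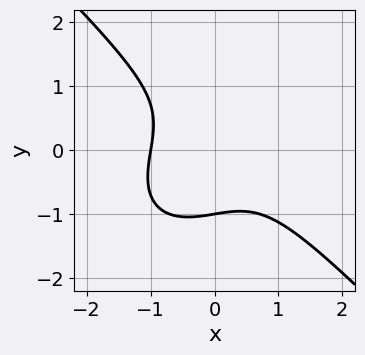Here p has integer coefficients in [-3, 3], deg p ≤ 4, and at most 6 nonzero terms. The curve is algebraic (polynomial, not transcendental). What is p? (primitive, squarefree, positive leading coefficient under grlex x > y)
First, deg p = 3.
Then, from the visible intercepts: it meets the y-axis at y = -1 (among the integer gridlines); it crosses the x-axis at the gridline x = -1.
Finally, fitting integer coefficients to these (and the overall shape) gives p.

2*x^3 + 2*y^3 + x*y + 2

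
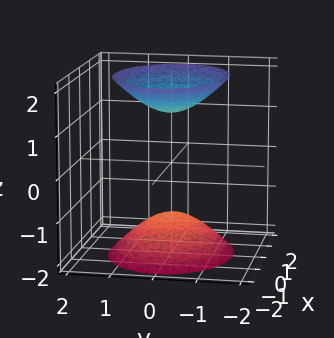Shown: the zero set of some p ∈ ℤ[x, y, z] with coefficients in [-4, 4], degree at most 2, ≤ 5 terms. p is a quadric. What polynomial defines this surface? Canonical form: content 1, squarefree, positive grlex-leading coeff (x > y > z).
2*x^2 + 3*y^2 - 2*z^2 + 3

1. The picture has 2 separate pieces. Treating them together as one polynomial.
2. The degree is 2 — two sheets facing apart; a quadric.
3. Symmetries: mirror symmetry x ↦ −x ⇒ only even powers of x; it's symmetric under z → −z, forcing even powers of z; the y ↦ −y reflection is a symmetry, so y appears only in even powers.
4. Checking where it meets the axes: no y-intercept at any integer in the box; the surface avoids every integer x-axis point in the box.
5. Solving for integer coefficients yields p as stated.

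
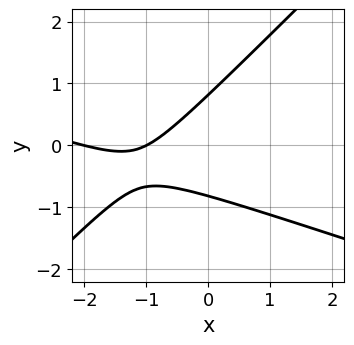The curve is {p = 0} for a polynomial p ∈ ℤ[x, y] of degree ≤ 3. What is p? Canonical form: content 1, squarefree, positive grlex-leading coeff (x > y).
x^2 + 2*x*y - 3*y^2 + 3*x + 2

The degree is 2 — the shape is more complex than any degree-1 curve.
Reading off the gridlines: the x-axis gridline crossings are at x ∈ {-2, -1}.
Solving for integer coefficients yields p as stated.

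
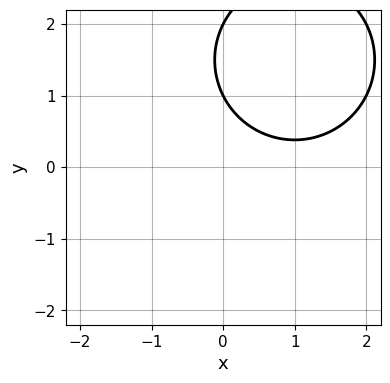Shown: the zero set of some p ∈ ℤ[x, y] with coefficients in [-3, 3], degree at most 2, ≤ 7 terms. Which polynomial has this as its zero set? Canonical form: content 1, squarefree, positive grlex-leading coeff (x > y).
First, deg p = 2. The shape is more complex than any degree-1 curve.
Then, reading off the gridlines: among the integer gridlines, it crosses the y-axis at y ∈ {1, 2}; no x-intercept at any integer in the box.
Finally, together with the visible shape, these determine p as stated.

x^2 + y^2 - 2*x - 3*y + 2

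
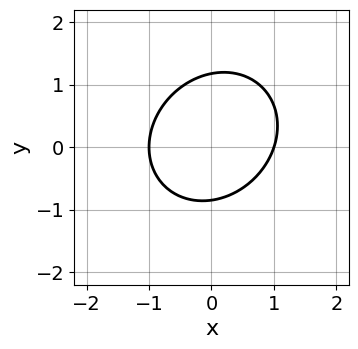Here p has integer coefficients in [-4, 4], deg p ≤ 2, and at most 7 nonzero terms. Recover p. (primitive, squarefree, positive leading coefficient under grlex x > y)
(a) The degree is 2 — the shape is more complex than any degree-1 curve.
(b) Observable constraints: among the integer gridlines, it crosses the x-axis at x ∈ {-1, 1}.
(c) Together with the visible shape, these determine p as stated.

3*x^2 - x*y + 3*y^2 - y - 3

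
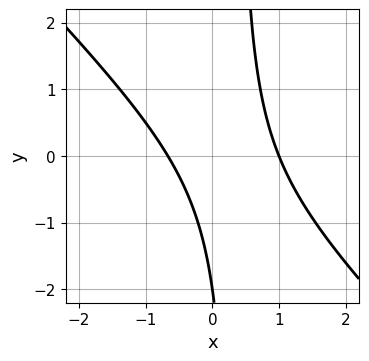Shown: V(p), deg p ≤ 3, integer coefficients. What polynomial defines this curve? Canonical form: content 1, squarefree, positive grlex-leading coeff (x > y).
3*x^2 + 3*x*y - x - y - 2

First, degree: a generic line meets the curve in up to 2 points, so deg p = 2.
Next, reading off the gridlines: it meets the x-axis at x = 1 (among the integer gridlines); it meets the y-axis at y = -2 (among the integer gridlines).
Finally, the integer polynomial consistent with all of this is the stated p.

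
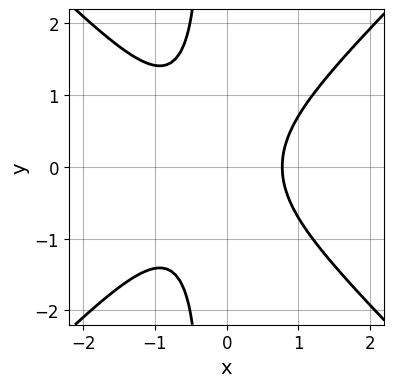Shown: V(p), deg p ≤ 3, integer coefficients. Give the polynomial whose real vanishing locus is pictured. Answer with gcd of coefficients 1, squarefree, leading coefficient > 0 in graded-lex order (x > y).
First, degree: no degree-2 curve has this shape, so deg p = 3.
Next, symmetries: mirror symmetry y ↦ −y ⇒ only even powers of y.
Next, observable constraints: no y-intercept at any integer in the box.
Finally, these observations pin down the coefficients.

3*x^3 - 3*x*y^2 + x^2 - y^2 - 2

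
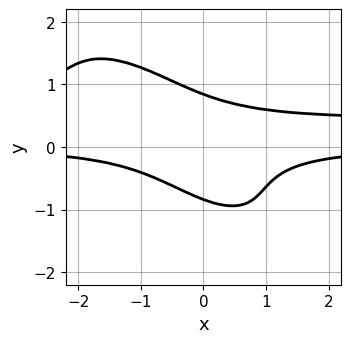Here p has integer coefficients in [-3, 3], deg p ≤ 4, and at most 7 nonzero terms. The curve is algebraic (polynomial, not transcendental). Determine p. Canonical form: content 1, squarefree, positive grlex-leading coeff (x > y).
2*x^2*y^2 + 3*x*y^3 + 2*y^4 - x^2*y - 1

Degree: no degree-3 curve has this shape, so deg p = 4.
From the axis intercepts and sections: no x-intercept at any integer in the box.
Matching integer coefficients to the picture gives p.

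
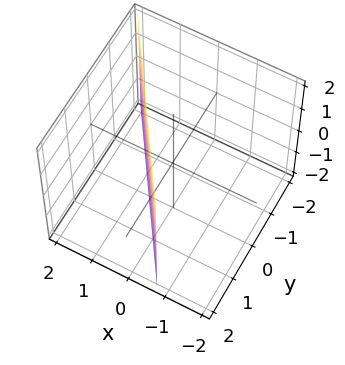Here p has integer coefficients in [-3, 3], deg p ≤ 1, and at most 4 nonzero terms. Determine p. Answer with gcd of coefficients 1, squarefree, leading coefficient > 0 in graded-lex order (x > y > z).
3*x + 2*y - 2

First, degree: the surface is flat (a plane), so deg p = 1.
Then, against the integer gridlines: it misses every integer gridline on the z-axis; it meets the y-axis at y = 1 (among the integer gridlines).
Finally, assembling these constraints gives the stated polynomial.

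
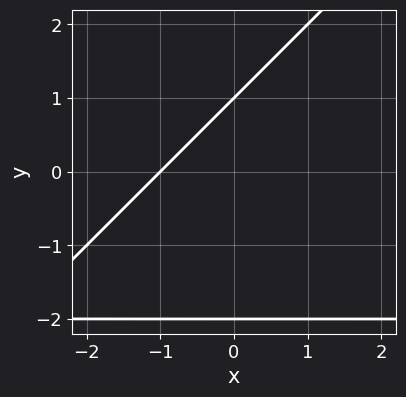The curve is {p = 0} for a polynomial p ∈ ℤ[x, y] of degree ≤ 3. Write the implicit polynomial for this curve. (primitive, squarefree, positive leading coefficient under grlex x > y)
x*y - y^2 + 2*x - y + 2

First, deg p = 2. A generic line meets the curve in up to 2 points.
Next, against the integer gridlines: one x-axis crossing is at x = -1; the y-axis gridline crossings are at y ∈ {-2, 1}.
Finally, putting this together gives p.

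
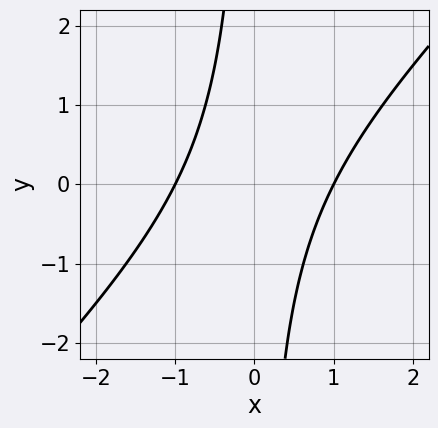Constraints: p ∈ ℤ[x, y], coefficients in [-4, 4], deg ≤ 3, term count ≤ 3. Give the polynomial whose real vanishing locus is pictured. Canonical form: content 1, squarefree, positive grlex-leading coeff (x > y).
x^2 - x*y - 1

Degree: no degree-1 curve has this shape, so deg p = 2.
Reading off the gridlines: the curve avoids every integer y-axis point in the box; among the integer gridlines, it crosses the x-axis at x ∈ {-1, 1}.
Putting this together gives p.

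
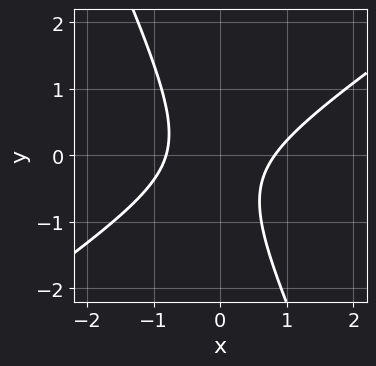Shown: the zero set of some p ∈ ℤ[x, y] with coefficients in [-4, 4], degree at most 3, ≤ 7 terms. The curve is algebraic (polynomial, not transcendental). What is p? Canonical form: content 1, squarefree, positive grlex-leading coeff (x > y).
First, the degree is 2 — no degree-1 curve has this shape.
Next, from the axis intercepts and sections: no y-intercept at any integer in the box.
Finally, together with the visible shape, these determine p as stated.

3*x^2 - 3*x*y - 2*y^2 - y - 2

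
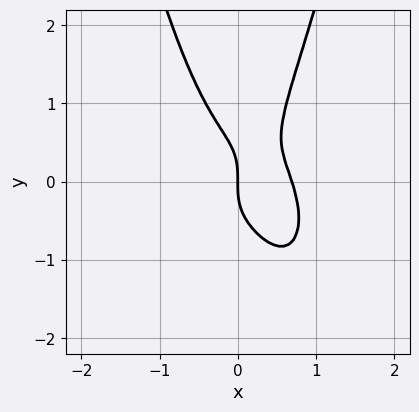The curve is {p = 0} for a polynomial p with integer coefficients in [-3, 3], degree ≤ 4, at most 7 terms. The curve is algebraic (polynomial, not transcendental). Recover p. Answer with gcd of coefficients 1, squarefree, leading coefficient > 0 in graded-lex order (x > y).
First, the degree is 4 — the shape is more complex than any degree-3 curve.
Next, from the visible intercepts: it meets the x-axis at x = 0 (among the integer gridlines); it crosses the y-axis at the gridline y = 0.
Finally, solving for integer coefficients yields p as stated.

3*x^4 + x^2*y^2 + 2*x^2*y - y^3 - x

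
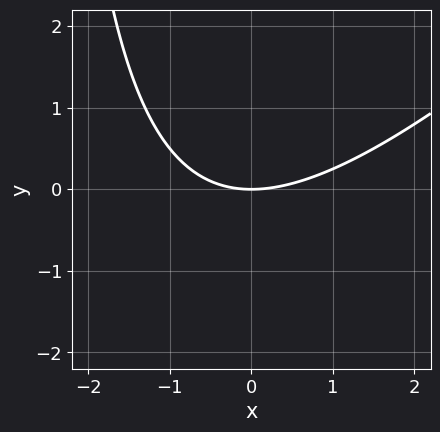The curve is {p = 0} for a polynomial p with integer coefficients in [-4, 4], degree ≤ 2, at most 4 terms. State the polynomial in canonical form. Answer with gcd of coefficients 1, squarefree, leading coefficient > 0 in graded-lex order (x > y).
deg p = 2. A generic line meets the curve in up to 2 points.
From the visible intercepts: it meets the y-axis at y = 0 (among the integer gridlines); it meets the x-axis at x = 0 (among the integer gridlines).
The integer polynomial consistent with all of this is the stated p.

x^2 - x*y - 3*y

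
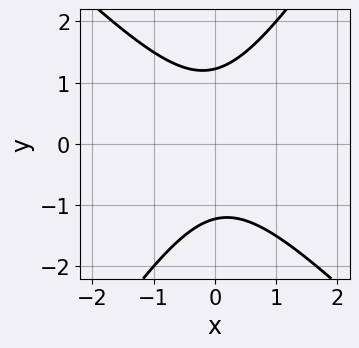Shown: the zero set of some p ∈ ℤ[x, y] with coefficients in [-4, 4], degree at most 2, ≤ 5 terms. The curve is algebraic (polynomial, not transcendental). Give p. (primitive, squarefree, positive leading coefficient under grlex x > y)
3*x^2 + x*y - 2*y^2 + 3

First, the degree is 2 — a generic line meets the curve in up to 2 points.
Next, checking where it meets the axes: the curve avoids every integer x-axis point in the box.
Finally, matching integer coefficients to the picture gives p.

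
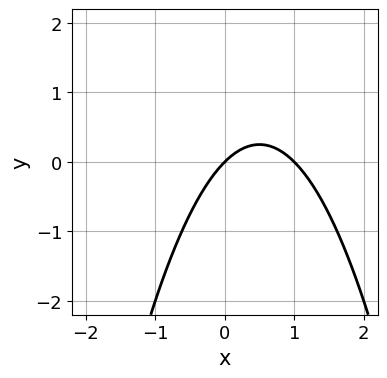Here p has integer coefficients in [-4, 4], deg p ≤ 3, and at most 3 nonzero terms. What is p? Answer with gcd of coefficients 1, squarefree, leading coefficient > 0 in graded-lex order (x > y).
x^2 - x + y

(a) Degree: a generic line meets the curve in up to 2 points, so deg p = 2.
(b) From the visible intercepts: among the integer gridlines, it crosses the x-axis at x ∈ {0, 1}; it meets the y-axis at y = 0 (among the integer gridlines).
(c) Solving for integer coefficients yields p as stated.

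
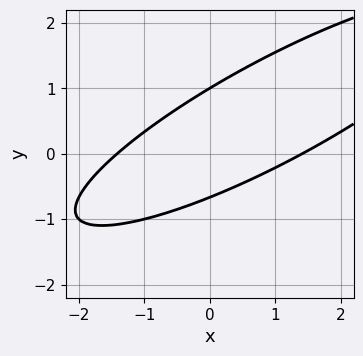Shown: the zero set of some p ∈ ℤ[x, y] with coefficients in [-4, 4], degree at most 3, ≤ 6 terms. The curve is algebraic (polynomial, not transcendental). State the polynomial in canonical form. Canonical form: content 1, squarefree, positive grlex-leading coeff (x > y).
x^2 - 3*x*y + 3*y^2 - y - 2

(a) The degree is 2 — no degree-1 curve has this shape.
(b) Reading off the gridlines: it crosses the y-axis at the gridline y = 1.
(c) Assembling these constraints gives the stated polynomial.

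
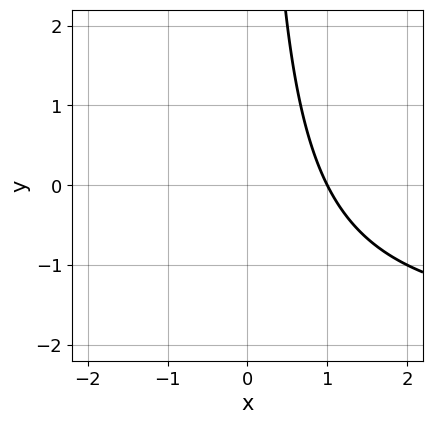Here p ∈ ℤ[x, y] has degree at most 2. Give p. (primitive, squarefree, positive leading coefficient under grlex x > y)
First, degree: the shape is more complex than any degree-1 curve, so deg p = 2.
Then, reading off the gridlines: the curve avoids every integer y-axis point in the box; it meets the x-axis at x = 1 (among the integer gridlines).
Finally, together with the visible shape, these determine p as stated.

x*y + 2*x - 2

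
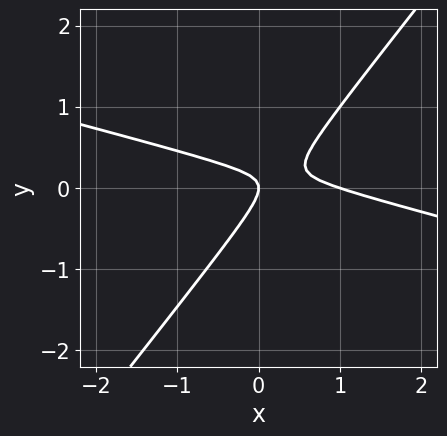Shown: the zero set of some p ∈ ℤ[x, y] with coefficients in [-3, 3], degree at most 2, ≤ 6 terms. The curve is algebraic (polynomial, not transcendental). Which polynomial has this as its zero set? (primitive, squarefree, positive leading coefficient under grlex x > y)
x^2 + 3*x*y - 3*y^2 - x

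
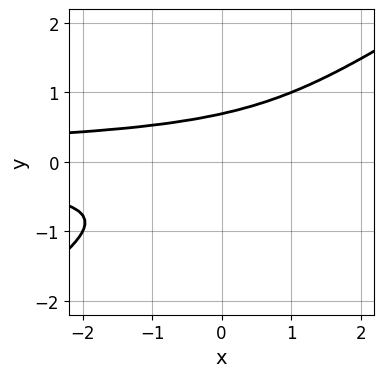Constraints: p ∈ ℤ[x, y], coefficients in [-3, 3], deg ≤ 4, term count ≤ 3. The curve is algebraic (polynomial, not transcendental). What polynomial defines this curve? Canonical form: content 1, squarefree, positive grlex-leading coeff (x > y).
2*x*y^2 - 3*y^3 + 1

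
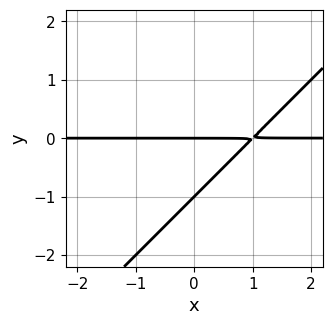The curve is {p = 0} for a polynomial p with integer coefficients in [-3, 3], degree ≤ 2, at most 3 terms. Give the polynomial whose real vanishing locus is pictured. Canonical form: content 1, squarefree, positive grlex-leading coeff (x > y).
1. The degree is 2 — no degree-1 curve has this shape.
2. From the axis intercepts and sections: among the integer gridlines, it crosses the y-axis at y ∈ {-1, 0}; the visible x-axis segment lies entirely on the curve.
3. Matching integer coefficients to the picture gives p.

x*y - y^2 - y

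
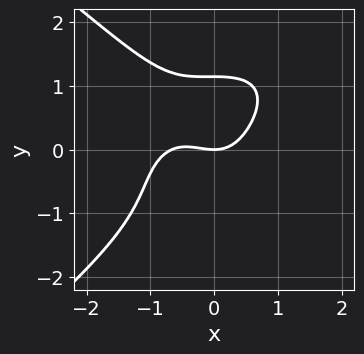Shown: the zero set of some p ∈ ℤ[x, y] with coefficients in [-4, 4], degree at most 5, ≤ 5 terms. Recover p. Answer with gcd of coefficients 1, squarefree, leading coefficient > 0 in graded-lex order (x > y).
x^2*y^2 - 2*y^4 - 3*x^3 - 2*x^2 + 3*y

The degree is 4 — a generic line meets the curve in up to 4 points.
From the axis intercepts and sections: it meets the x-axis at x = 0 (among the integer gridlines); one y-axis crossing is at y = 0.
The integer polynomial consistent with all of this is the stated p.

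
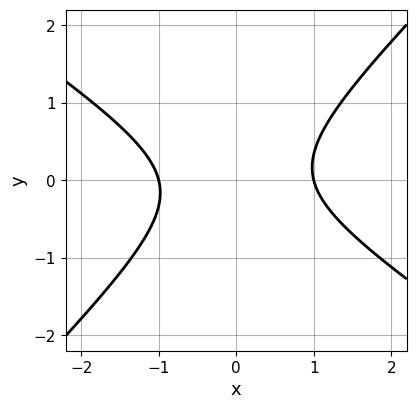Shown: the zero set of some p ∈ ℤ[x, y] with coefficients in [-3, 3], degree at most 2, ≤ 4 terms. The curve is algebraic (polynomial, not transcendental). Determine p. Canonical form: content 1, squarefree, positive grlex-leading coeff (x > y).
2*x^2 + x*y - 3*y^2 - 2

First, the degree is 2 — no degree-1 curve has this shape.
Then, from the visible intercepts: among the integer gridlines, it crosses the x-axis at x ∈ {-1, 1}; the curve avoids every integer y-axis point in the box.
Finally, putting this together gives p.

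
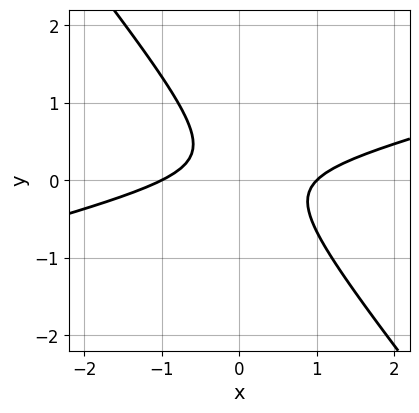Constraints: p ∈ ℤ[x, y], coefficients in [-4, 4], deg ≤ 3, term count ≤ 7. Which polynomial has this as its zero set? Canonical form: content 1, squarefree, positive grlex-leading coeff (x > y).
x^2 - 3*x*y - 3*y^2 + y - 1

(a) deg p = 2. A generic line meets the curve in up to 2 points.
(b) Reading off the gridlines: among the integer gridlines, it crosses the x-axis at x ∈ {-1, 1}; it misses every integer gridline on the y-axis.
(c) The integer polynomial consistent with all of this is the stated p.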